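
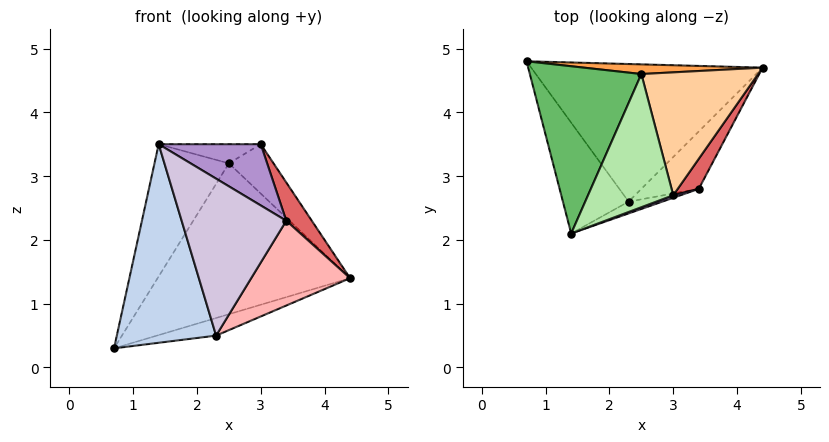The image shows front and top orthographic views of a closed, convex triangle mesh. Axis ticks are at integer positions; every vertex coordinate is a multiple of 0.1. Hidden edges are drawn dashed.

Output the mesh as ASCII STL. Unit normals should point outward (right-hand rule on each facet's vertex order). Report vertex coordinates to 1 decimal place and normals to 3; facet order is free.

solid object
 facet normal 0.286 0.121 -0.951
  outer loop
   vertex 2.3 2.6 0.5
   vertex 0.7 4.8 0.3
   vertex 4.4 4.7 1.4
  endloop
 endfacet
 facet normal -0.752 -0.576 -0.321
  outer loop
   vertex 2.3 2.6 0.5
   vertex 1.4 2.1 3.5
   vertex 0.7 4.8 0.3
  endloop
 endfacet
 facet normal 0.008 0.998 0.064
  outer loop
   vertex 2.5 4.6 3.2
   vertex 4.4 4.7 1.4
   vertex 0.7 4.8 0.3
  endloop
 endfacet
 facet normal 0.652 0.283 0.704
  outer loop
   vertex 2.5 4.6 3.2
   vertex 3.0 2.7 3.5
   vertex 4.4 4.7 1.4
  endloop
 endfacet
 facet normal -0.767 0.398 0.503
  outer loop
   vertex 2.5 4.6 3.2
   vertex 0.7 4.8 0.3
   vertex 1.4 2.1 3.5
  endloop
 endfacet
 facet normal -0.053 0.142 0.988
  outer loop
   vertex 2.5 4.6 3.2
   vertex 1.4 2.1 3.5
   vertex 3.0 2.7 3.5
  endloop
 endfacet
 facet normal 0.899 -0.345 0.271
  outer loop
   vertex 3.4 2.8 2.3
   vertex 4.4 4.7 1.4
   vertex 3.0 2.7 3.5
  endloop
 endfacet
 facet normal 0.730 -0.566 -0.383
  outer loop
   vertex 3.4 2.8 2.3
   vertex 2.3 2.6 0.5
   vertex 4.4 4.7 1.4
  endloop
 endfacet
 facet normal 0.351 -0.936 0.039
  outer loop
   vertex 3.4 2.8 2.3
   vertex 3.0 2.7 3.5
   vertex 1.4 2.1 3.5
  endloop
 endfacet
 facet normal 0.291 -0.954 -0.072
  outer loop
   vertex 3.4 2.8 2.3
   vertex 1.4 2.1 3.5
   vertex 2.3 2.6 0.5
  endloop
 endfacet
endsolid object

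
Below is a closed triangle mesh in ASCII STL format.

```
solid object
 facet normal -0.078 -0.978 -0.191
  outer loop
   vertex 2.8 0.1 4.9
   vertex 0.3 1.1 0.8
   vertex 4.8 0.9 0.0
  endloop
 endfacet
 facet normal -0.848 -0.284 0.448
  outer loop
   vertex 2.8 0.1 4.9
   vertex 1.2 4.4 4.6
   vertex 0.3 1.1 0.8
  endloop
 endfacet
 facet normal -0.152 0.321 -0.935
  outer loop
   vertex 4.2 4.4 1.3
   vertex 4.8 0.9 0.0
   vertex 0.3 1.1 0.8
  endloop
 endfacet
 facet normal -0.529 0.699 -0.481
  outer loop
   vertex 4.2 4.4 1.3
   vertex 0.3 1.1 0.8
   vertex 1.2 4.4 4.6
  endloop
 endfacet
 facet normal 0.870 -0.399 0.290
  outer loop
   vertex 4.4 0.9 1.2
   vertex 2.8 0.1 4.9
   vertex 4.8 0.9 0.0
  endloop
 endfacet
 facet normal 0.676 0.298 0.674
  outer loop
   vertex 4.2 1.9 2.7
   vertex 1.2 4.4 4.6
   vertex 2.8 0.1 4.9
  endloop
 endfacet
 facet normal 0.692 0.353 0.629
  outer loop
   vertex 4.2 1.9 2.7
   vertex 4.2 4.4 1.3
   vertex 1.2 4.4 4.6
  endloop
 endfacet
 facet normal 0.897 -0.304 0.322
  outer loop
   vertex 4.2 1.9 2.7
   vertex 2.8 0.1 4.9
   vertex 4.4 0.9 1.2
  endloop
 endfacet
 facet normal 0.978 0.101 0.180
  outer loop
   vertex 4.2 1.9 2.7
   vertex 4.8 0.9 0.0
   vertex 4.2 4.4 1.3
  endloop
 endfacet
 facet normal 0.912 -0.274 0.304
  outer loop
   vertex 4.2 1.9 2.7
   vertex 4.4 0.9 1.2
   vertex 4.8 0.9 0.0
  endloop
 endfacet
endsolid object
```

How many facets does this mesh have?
10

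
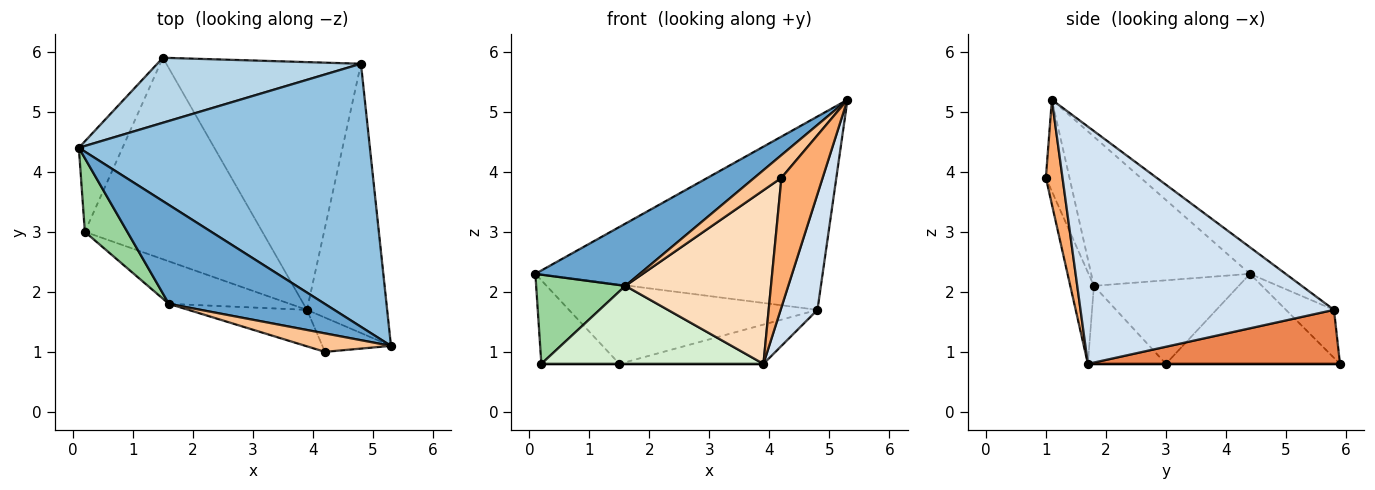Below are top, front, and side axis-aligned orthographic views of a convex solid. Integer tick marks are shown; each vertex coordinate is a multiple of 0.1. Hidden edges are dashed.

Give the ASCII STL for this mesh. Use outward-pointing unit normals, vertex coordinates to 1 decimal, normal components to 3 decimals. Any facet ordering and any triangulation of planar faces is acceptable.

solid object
 facet normal -0.629 -0.414 0.658
  outer loop
   vertex 1.6 1.8 2.1
   vertex 5.3 1.1 5.2
   vertex 0.1 4.4 2.3
  endloop
 endfacet
 facet normal -0.073 0.591 0.804
  outer loop
   vertex 4.8 5.8 1.7
   vertex 0.1 4.4 2.3
   vertex 5.3 1.1 5.2
  endloop
 endfacet
 facet normal -0.148 0.765 0.627
  outer loop
   vertex 4.8 5.8 1.7
   vertex 1.5 5.9 0.8
   vertex 0.1 4.4 2.3
  endloop
 endfacet
 facet normal 0.938 -0.136 -0.317
  outer loop
   vertex 4.8 5.8 1.7
   vertex 5.3 1.1 5.2
   vertex 3.9 1.7 0.8
  endloop
 endfacet
 facet normal 0.264 0.151 -0.953
  outer loop
   vertex 4.8 5.8 1.7
   vertex 3.9 1.7 0.8
   vertex 1.5 5.9 0.8
  endloop
 endfacet
 facet normal 0.364 -0.900 -0.239
  outer loop
   vertex 4.2 1.0 3.9
   vertex 3.9 1.7 0.8
   vertex 5.3 1.1 5.2
  endloop
 endfacet
 facet normal -0.560 -0.642 0.523
  outer loop
   vertex 4.2 1.0 3.9
   vertex 5.3 1.1 5.2
   vertex 1.6 1.8 2.1
  endloop
 endfacet
 facet normal -0.157 -0.967 -0.203
  outer loop
   vertex 4.2 1.0 3.9
   vertex 1.6 1.8 2.1
   vertex 3.9 1.7 0.8
  endloop
 endfacet
 facet normal -0.834 0.374 -0.405
  outer loop
   vertex 0.2 3.0 0.8
   vertex 0.1 4.4 2.3
   vertex 1.5 5.9 0.8
  endloop
 endfacet
 facet normal -0.781 -0.481 0.397
  outer loop
   vertex 0.2 3.0 0.8
   vertex 1.6 1.8 2.1
   vertex 0.1 4.4 2.3
  endloop
 endfacet
 facet normal 0.000 0.000 -1.000
  outer loop
   vertex 0.2 3.0 0.8
   vertex 1.5 5.9 0.8
   vertex 3.9 1.7 0.8
  endloop
 endfacet
 facet normal -0.295 -0.839 -0.457
  outer loop
   vertex 0.2 3.0 0.8
   vertex 3.9 1.7 0.8
   vertex 1.6 1.8 2.1
  endloop
 endfacet
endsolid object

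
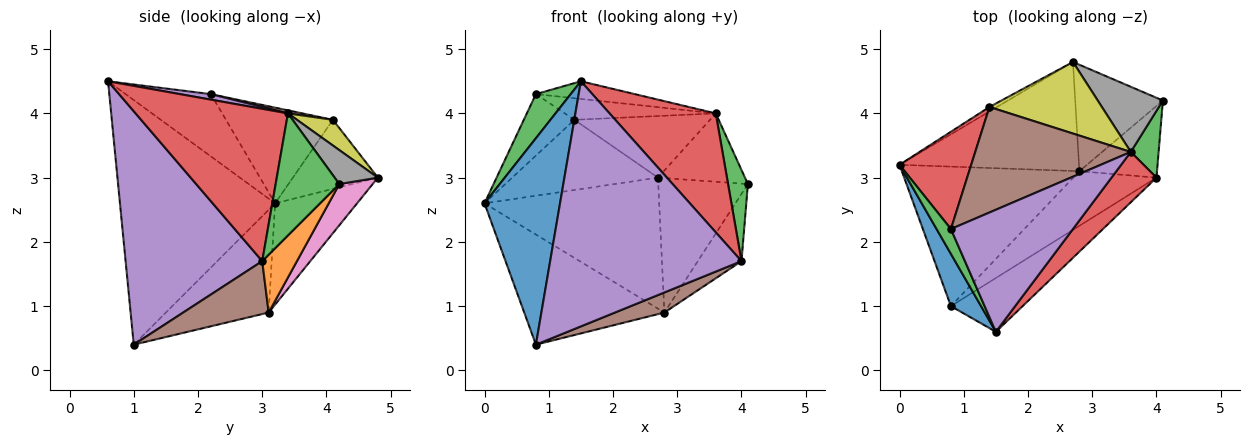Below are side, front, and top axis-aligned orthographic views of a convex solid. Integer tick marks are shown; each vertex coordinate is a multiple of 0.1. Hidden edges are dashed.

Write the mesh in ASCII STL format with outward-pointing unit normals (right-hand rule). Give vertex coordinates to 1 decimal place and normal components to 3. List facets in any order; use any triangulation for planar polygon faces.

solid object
 facet normal -0.894 -0.435 0.110
  outer loop
   vertex 0.8 1.0 0.4
   vertex 1.5 0.6 4.5
   vertex 0.0 3.2 2.6
  endloop
 endfacet
 facet normal -0.414 0.564 -0.715
  outer loop
   vertex 2.8 3.1 0.9
   vertex 0.8 1.0 0.4
   vertex 0.0 3.2 2.6
  endloop
 endfacet
 facet normal -0.905 -0.370 0.208
  outer loop
   vertex 0.8 2.2 4.3
   vertex 0.0 3.2 2.6
   vertex 1.5 0.6 4.5
  endloop
 endfacet
 facet normal -0.748 0.354 0.561
  outer loop
   vertex 0.8 2.2 4.3
   vertex 1.4 4.1 3.9
   vertex 0.0 3.2 2.6
  endloop
 endfacet
 facet normal 0.045 0.143 0.989
  outer loop
   vertex 3.6 3.4 4.0
   vertex 0.8 2.2 4.3
   vertex 1.5 0.6 4.5
  endloop
 endfacet
 facet normal 0.019 0.200 0.980
  outer loop
   vertex 3.6 3.4 4.0
   vertex 1.4 4.1 3.9
   vertex 0.8 2.2 4.3
  endloop
 endfacet
 facet normal 0.280 0.753 -0.596
  outer loop
   vertex 2.7 4.8 3.0
   vertex 4.1 4.2 2.9
   vertex 2.8 3.1 0.9
  endloop
 endfacet
 facet normal 0.338 0.681 0.649
  outer loop
   vertex 2.7 4.8 3.0
   vertex 3.6 3.4 4.0
   vertex 4.1 4.2 2.9
  endloop
 endfacet
 facet normal 0.171 0.643 0.747
  outer loop
   vertex 2.7 4.8 3.0
   vertex 1.4 4.1 3.9
   vertex 3.6 3.4 4.0
  endloop
 endfacet
 facet normal -0.503 0.863 -0.056
  outer loop
   vertex 2.7 4.8 3.0
   vertex 0.0 3.2 2.6
   vertex 1.4 4.1 3.9
  endloop
 endfacet
 facet normal -0.339 0.723 -0.602
  outer loop
   vertex 2.7 4.8 3.0
   vertex 2.8 3.1 0.9
   vertex 0.0 3.2 2.6
  endloop
 endfacet
 facet normal 0.477 0.601 -0.641
  outer loop
   vertex 4.0 3.0 1.7
   vertex 2.8 3.1 0.9
   vertex 4.1 4.2 2.9
  endloop
 endfacet
 facet normal 0.933 -0.291 0.213
  outer loop
   vertex 4.0 3.0 1.7
   vertex 4.1 4.2 2.9
   vertex 3.6 3.4 4.0
  endloop
 endfacet
 facet normal 0.797 -0.556 0.235
  outer loop
   vertex 4.0 3.0 1.7
   vertex 3.6 3.4 4.0
   vertex 1.5 0.6 4.5
  endloop
 endfacet
 facet normal 0.572 -0.801 -0.176
  outer loop
   vertex 4.0 3.0 1.7
   vertex 1.5 0.6 4.5
   vertex 0.8 1.0 0.4
  endloop
 endfacet
 facet normal 0.513 -0.296 -0.806
  outer loop
   vertex 4.0 3.0 1.7
   vertex 0.8 1.0 0.4
   vertex 2.8 3.1 0.9
  endloop
 endfacet
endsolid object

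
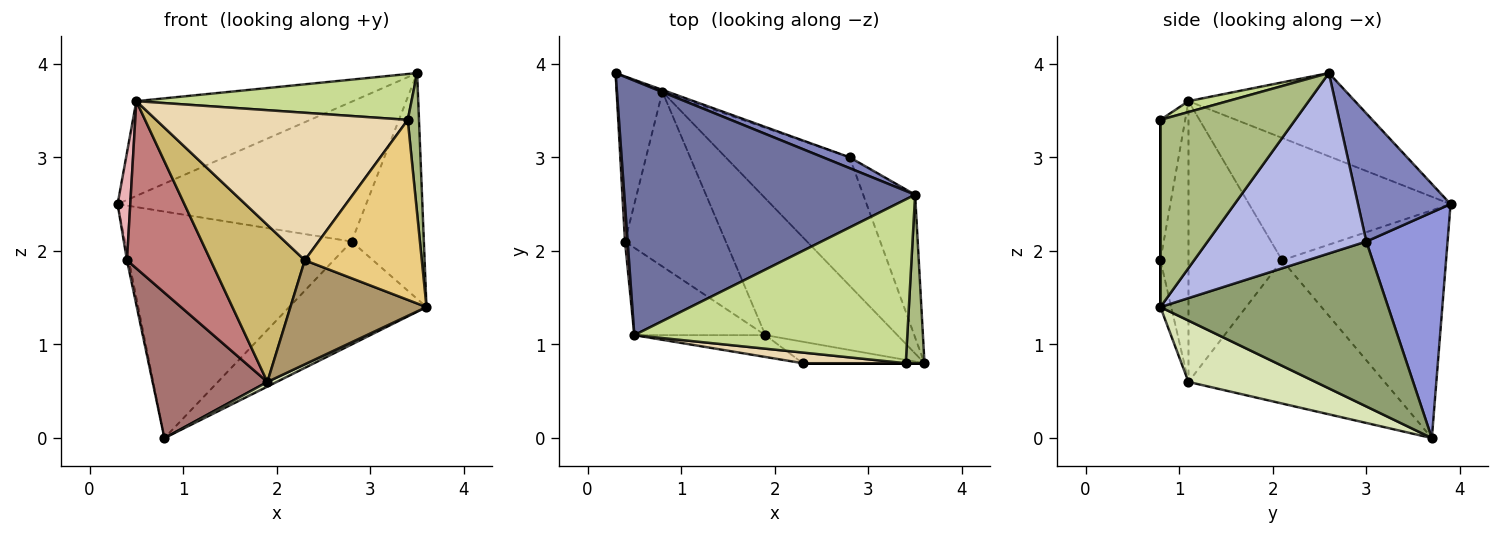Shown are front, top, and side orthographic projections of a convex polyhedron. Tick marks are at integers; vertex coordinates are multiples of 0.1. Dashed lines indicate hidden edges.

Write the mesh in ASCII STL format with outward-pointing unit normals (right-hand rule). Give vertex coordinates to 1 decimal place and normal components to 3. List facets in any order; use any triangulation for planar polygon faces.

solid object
 facet normal -0.259 0.337 0.905
  outer loop
   vertex 0.5 1.1 3.6
   vertex 3.5 2.6 3.9
   vertex 0.3 3.9 2.5
  endloop
 endfacet
 facet normal 0.348 0.935 0.072
  outer loop
   vertex 2.8 3.0 2.1
   vertex 0.3 3.9 2.5
   vertex 3.5 2.6 3.9
  endloop
 endfacet
 facet normal 0.338 0.941 -0.008
  outer loop
   vertex 2.8 3.0 2.1
   vertex 0.8 3.7 0.0
   vertex 0.3 3.9 2.5
  endloop
 endfacet
 facet normal 0.880 0.401 -0.253
  outer loop
   vertex 2.8 3.0 2.1
   vertex 3.5 2.6 3.9
   vertex 3.6 0.8 1.4
  endloop
 endfacet
 facet normal 0.720 0.434 -0.541
  outer loop
   vertex 2.8 3.0 2.1
   vertex 3.6 0.8 1.4
   vertex 0.8 3.7 0.0
  endloop
 endfacet
 facet normal 0.992 -0.083 0.099
  outer loop
   vertex 3.4 0.8 3.4
   vertex 3.6 0.8 1.4
   vertex 3.5 2.6 3.9
  endloop
 endfacet
 facet normal 0.038 -0.269 0.962
  outer loop
   vertex 3.4 0.8 3.4
   vertex 3.5 2.6 3.9
   vertex 0.5 1.1 3.6
  endloop
 endfacet
 facet normal 0.421 -0.031 -0.906
  outer loop
   vertex 1.9 1.1 0.6
   vertex 0.8 3.7 0.0
   vertex 3.6 0.8 1.4
  endloop
 endfacet
 facet normal -0.077 -0.976 -0.201
  outer loop
   vertex 2.3 0.8 1.9
   vertex 1.9 1.1 0.6
   vertex 3.6 0.8 1.4
  endloop
 endfacet
 facet normal -0.283 -0.950 -0.132
  outer loop
   vertex 2.3 0.8 1.9
   vertex 0.5 1.1 3.6
   vertex 1.9 1.1 0.6
  endloop
 endfacet
 facet normal 0.000 -1.000 0.000
  outer loop
   vertex 2.3 0.8 1.9
   vertex 3.6 0.8 1.4
   vertex 3.4 0.8 3.4
  endloop
 endfacet
 facet normal -0.098 -0.993 0.072
  outer loop
   vertex 2.3 0.8 1.9
   vertex 3.4 0.8 3.4
   vertex 0.5 1.1 3.6
  endloop
 endfacet
 facet normal -0.738 -0.432 -0.519
  outer loop
   vertex 0.4 2.1 1.9
   vertex 0.8 3.7 0.0
   vertex 1.9 1.1 0.6
  endloop
 endfacet
 facet normal -0.704 -0.629 -0.329
  outer loop
   vertex 0.4 2.1 1.9
   vertex 1.9 1.1 0.6
   vertex 0.5 1.1 3.6
  endloop
 endfacet
 facet normal -0.980 0.011 -0.197
  outer loop
   vertex 0.4 2.1 1.9
   vertex 0.3 3.9 2.5
   vertex 0.8 3.7 0.0
  endloop
 endfacet
 facet normal -0.998 -0.063 0.022
  outer loop
   vertex 0.4 2.1 1.9
   vertex 0.5 1.1 3.6
   vertex 0.3 3.9 2.5
  endloop
 endfacet
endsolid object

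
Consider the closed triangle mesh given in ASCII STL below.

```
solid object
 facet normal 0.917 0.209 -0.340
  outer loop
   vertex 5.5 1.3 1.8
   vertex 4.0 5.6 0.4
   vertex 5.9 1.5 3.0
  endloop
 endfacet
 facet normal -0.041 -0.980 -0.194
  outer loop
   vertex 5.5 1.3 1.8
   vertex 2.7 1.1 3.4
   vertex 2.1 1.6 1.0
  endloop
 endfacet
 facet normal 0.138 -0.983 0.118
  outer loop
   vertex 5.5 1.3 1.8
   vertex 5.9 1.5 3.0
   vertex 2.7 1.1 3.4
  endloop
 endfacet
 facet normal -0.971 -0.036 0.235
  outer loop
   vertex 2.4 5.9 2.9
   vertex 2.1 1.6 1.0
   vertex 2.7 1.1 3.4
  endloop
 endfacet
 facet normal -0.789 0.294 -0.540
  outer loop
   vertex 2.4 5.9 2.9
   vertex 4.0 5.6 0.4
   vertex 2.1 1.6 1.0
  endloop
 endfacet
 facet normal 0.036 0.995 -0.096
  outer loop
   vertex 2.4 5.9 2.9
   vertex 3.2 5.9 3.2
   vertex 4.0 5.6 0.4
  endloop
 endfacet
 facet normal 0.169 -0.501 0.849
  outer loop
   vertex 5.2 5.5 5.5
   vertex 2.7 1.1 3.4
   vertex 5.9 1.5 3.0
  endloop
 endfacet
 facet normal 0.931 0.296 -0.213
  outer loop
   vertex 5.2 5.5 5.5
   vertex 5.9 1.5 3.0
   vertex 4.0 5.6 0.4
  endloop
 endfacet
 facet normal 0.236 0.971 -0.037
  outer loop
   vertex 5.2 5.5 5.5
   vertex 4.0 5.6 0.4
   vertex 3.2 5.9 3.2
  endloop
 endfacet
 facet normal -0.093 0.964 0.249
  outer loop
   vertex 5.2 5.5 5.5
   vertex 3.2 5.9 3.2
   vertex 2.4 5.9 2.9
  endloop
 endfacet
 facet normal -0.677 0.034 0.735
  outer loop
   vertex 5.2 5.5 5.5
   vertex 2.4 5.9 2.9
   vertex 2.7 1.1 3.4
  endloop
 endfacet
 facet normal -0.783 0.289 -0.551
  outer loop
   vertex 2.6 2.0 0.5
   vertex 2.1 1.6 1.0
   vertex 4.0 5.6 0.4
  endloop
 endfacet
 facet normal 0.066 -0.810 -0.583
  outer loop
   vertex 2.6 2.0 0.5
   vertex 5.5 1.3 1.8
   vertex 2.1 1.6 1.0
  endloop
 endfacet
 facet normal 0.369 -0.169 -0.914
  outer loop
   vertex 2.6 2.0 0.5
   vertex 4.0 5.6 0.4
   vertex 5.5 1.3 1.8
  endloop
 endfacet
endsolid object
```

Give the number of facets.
14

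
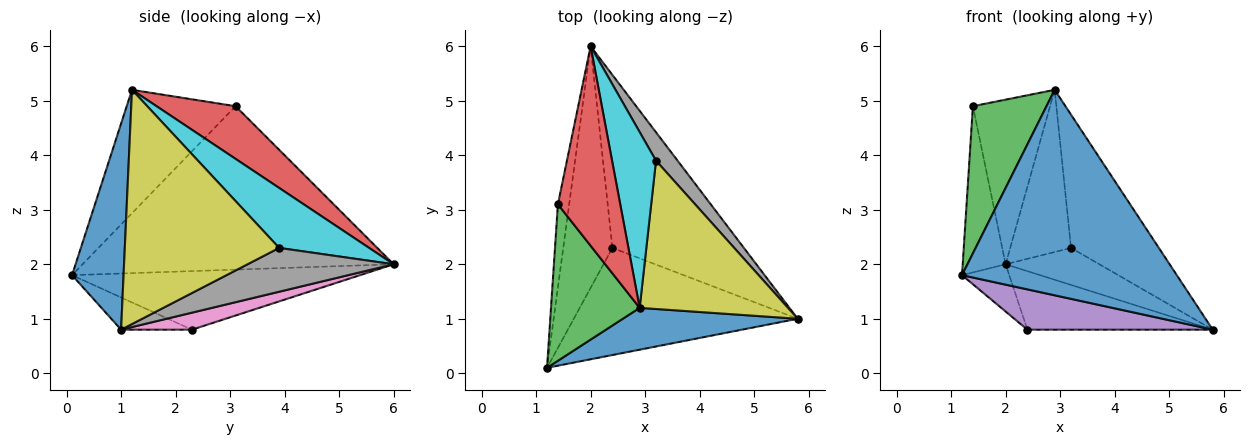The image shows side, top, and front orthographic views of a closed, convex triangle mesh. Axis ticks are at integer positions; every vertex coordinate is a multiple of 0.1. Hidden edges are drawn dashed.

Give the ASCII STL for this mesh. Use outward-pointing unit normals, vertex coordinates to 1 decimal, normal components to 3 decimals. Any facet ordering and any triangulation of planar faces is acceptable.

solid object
 facet normal 0.229 -0.954 0.194
  outer loop
   vertex 2.9 1.2 5.2
   vertex 1.2 0.1 1.8
   vertex 5.8 1.0 0.8
  endloop
 endfacet
 facet normal -0.988 0.136 -0.068
  outer loop
   vertex 1.4 3.1 4.9
   vertex 2.0 6.0 2.0
   vertex 1.2 0.1 1.8
  endloop
 endfacet
 facet normal -0.712 -0.481 0.512
  outer loop
   vertex 1.4 3.1 4.9
   vertex 1.2 0.1 1.8
   vertex 2.9 1.2 5.2
  endloop
 endfacet
 facet normal 0.546 0.533 0.646
  outer loop
   vertex 1.4 3.1 4.9
   vertex 2.9 1.2 5.2
   vertex 2.0 6.0 2.0
  endloop
 endfacet
 facet normal -0.133 -0.349 -0.928
  outer loop
   vertex 2.4 2.3 0.8
   vertex 5.8 1.0 0.8
   vertex 1.2 0.1 1.8
  endloop
 endfacet
 facet normal -0.760 0.125 -0.638
  outer loop
   vertex 2.4 2.3 0.8
   vertex 1.2 0.1 1.8
   vertex 2.0 6.0 2.0
  endloop
 endfacet
 facet normal 0.122 0.318 -0.940
  outer loop
   vertex 2.4 2.3 0.8
   vertex 2.0 6.0 2.0
   vertex 5.8 1.0 0.8
  endloop
 endfacet
 facet normal 0.777 0.499 0.383
  outer loop
   vertex 3.2 3.9 2.3
   vertex 5.8 1.0 0.8
   vertex 2.0 6.0 2.0
  endloop
 endfacet
 facet normal 0.761 0.433 0.482
  outer loop
   vertex 3.2 3.9 2.3
   vertex 2.9 1.2 5.2
   vertex 5.8 1.0 0.8
  endloop
 endfacet
 facet normal 0.708 0.479 0.519
  outer loop
   vertex 3.2 3.9 2.3
   vertex 2.0 6.0 2.0
   vertex 2.9 1.2 5.2
  endloop
 endfacet
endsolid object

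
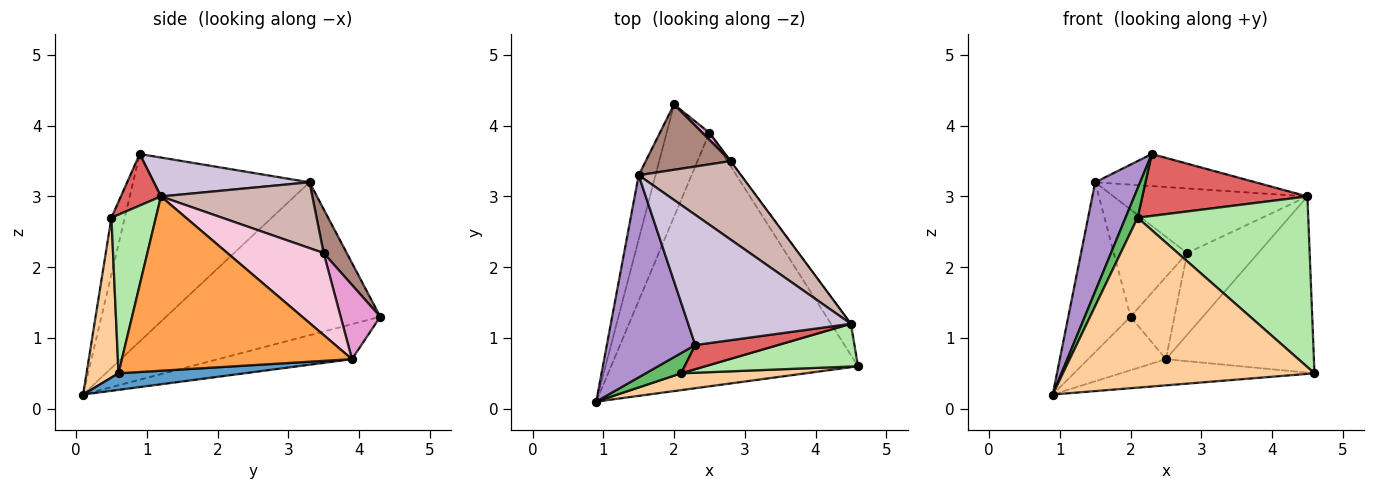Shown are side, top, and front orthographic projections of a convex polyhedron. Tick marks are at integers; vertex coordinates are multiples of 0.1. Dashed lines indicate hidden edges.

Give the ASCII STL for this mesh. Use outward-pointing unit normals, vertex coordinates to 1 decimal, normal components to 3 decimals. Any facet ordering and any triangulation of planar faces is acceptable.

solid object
 facet normal 0.067 0.103 -0.992
  outer loop
   vertex 2.5 3.9 0.7
   vertex 4.6 0.6 0.5
   vertex 0.9 0.1 0.2
  endloop
 endfacet
 facet normal -0.594 0.346 -0.726
  outer loop
   vertex 2.5 3.9 0.7
   vertex 0.9 0.1 0.2
   vertex 2.0 4.3 1.3
  endloop
 endfacet
 facet normal 0.837 0.539 -0.096
  outer loop
   vertex 2.5 3.9 0.7
   vertex 4.5 1.2 3.0
   vertex 4.6 0.6 0.5
  endloop
 endfacet
 facet normal 0.125 -0.987 0.098
  outer loop
   vertex 2.1 0.5 2.7
   vertex 0.9 0.1 0.2
   vertex 4.6 0.6 0.5
  endloop
 endfacet
 facet normal -0.672 -0.609 0.420
  outer loop
   vertex 2.1 0.5 2.7
   vertex 2.3 0.9 3.6
   vertex 0.9 0.1 0.2
  endloop
 endfacet
 facet normal 0.245 -0.941 0.236
  outer loop
   vertex 2.1 0.5 2.7
   vertex 4.6 0.6 0.5
   vertex 4.5 1.2 3.0
  endloop
 endfacet
 facet normal 0.221 -0.909 0.355
  outer loop
   vertex 2.1 0.5 2.7
   vertex 4.5 1.2 3.0
   vertex 2.3 0.9 3.6
  endloop
 endfacet
 facet normal -0.955 0.278 -0.105
  outer loop
   vertex 1.5 3.3 3.2
   vertex 2.0 4.3 1.3
   vertex 0.9 0.1 0.2
  endloop
 endfacet
 facet normal -0.881 -0.224 0.416
  outer loop
   vertex 1.5 3.3 3.2
   vertex 0.9 0.1 0.2
   vertex 2.3 0.9 3.6
  endloop
 endfacet
 facet normal 0.226 0.233 0.946
  outer loop
   vertex 1.5 3.3 3.2
   vertex 2.3 0.9 3.6
   vertex 4.5 1.2 3.0
  endloop
 endfacet
 facet normal 0.260 0.825 0.502
  outer loop
   vertex 2.8 3.5 2.2
   vertex 2.0 4.3 1.3
   vertex 1.5 3.3 3.2
  endloop
 endfacet
 facet normal 0.445 0.569 0.692
  outer loop
   vertex 2.8 3.5 2.2
   vertex 1.5 3.3 3.2
   vertex 4.5 1.2 3.0
  endloop
 endfacet
 facet normal 0.669 0.741 0.064
  outer loop
   vertex 2.8 3.5 2.2
   vertex 2.5 3.9 0.7
   vertex 2.0 4.3 1.3
  endloop
 endfacet
 facet normal 0.805 0.594 -0.003
  outer loop
   vertex 2.8 3.5 2.2
   vertex 4.5 1.2 3.0
   vertex 2.5 3.9 0.7
  endloop
 endfacet
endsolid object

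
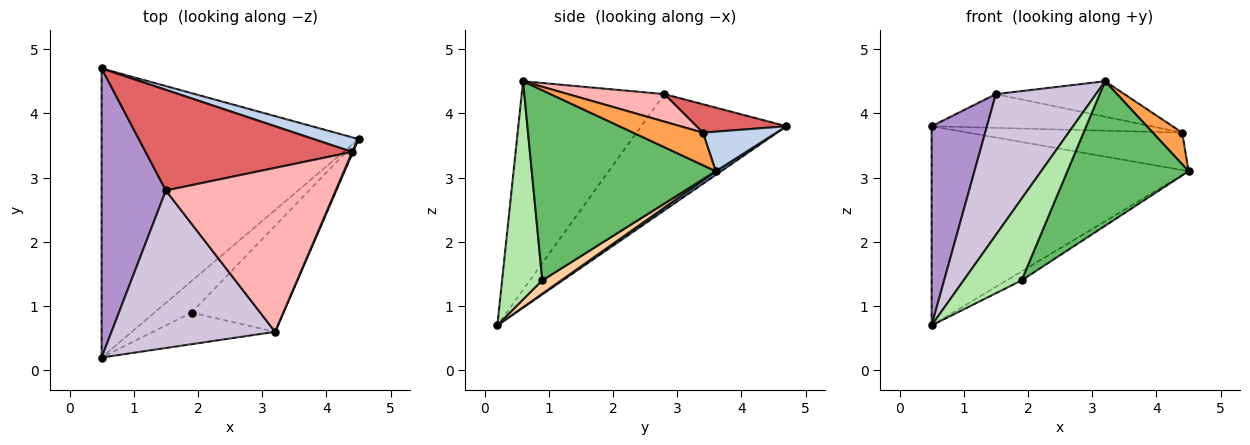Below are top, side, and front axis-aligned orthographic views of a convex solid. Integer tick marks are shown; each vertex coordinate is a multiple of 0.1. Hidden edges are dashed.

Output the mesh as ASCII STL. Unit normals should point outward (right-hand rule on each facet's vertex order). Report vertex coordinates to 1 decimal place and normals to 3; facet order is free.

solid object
 facet normal 0.012 0.567 -0.823
  outer loop
   vertex 0.5 0.2 0.7
   vertex 0.5 4.7 3.8
   vertex 4.5 3.6 3.1
  endloop
 endfacet
 facet normal 0.305 0.887 0.347
  outer loop
   vertex 4.4 3.4 3.7
   vertex 4.5 3.6 3.1
   vertex 0.5 4.7 3.8
  endloop
 endfacet
 facet normal 0.921 -0.388 0.024
  outer loop
   vertex 4.4 3.4 3.7
   vertex 3.2 0.6 4.5
   vertex 4.5 3.6 3.1
  endloop
 endfacet
 facet normal 0.325 0.260 -0.909
  outer loop
   vertex 1.9 0.9 1.4
   vertex 0.5 0.2 0.7
   vertex 4.5 3.6 3.1
  endloop
 endfacet
 facet normal 0.774 -0.510 -0.374
  outer loop
   vertex 1.9 0.9 1.4
   vertex 4.5 3.6 3.1
   vertex 3.2 0.6 4.5
  endloop
 endfacet
 facet normal 0.543 -0.783 -0.304
  outer loop
   vertex 1.9 0.9 1.4
   vertex 3.2 0.6 4.5
   vertex 0.5 0.2 0.7
  endloop
 endfacet
 facet normal 0.129 0.315 0.940
  outer loop
   vertex 1.5 2.8 4.3
   vertex 4.4 3.4 3.7
   vertex 0.5 4.7 3.8
  endloop
 endfacet
 facet normal 0.157 0.209 0.965
  outer loop
   vertex 1.5 2.8 4.3
   vertex 3.2 0.6 4.5
   vertex 4.4 3.4 3.7
  endloop
 endfacet
 facet normal -0.830 -0.316 0.459
  outer loop
   vertex 1.5 2.8 4.3
   vertex 0.5 4.7 3.8
   vertex 0.5 0.2 0.7
  endloop
 endfacet
 facet normal -0.689 -0.483 0.540
  outer loop
   vertex 1.5 2.8 4.3
   vertex 0.5 0.2 0.7
   vertex 3.2 0.6 4.5
  endloop
 endfacet
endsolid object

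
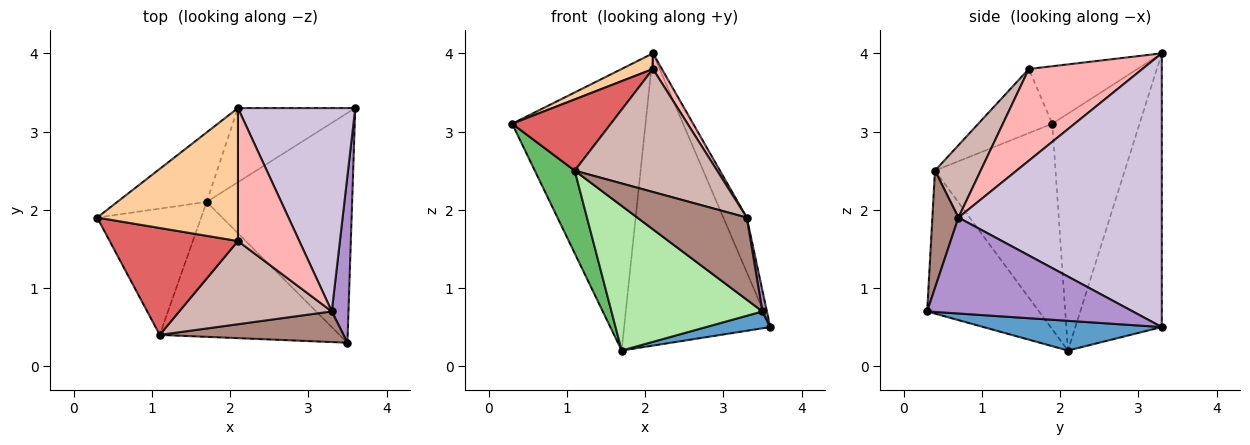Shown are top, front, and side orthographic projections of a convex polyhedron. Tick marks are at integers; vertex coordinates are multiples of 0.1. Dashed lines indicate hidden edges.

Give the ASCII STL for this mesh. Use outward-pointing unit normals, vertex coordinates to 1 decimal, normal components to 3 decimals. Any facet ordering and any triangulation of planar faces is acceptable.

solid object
 facet normal 0.200 -0.072 -0.977
  outer loop
   vertex 1.7 2.1 0.2
   vertex 3.6 3.3 0.5
   vertex 3.5 0.3 0.7
  endloop
 endfacet
 facet normal -0.536 0.819 -0.202
  outer loop
   vertex 1.7 2.1 0.2
   vertex 0.3 1.9 3.1
   vertex 2.1 3.3 4.0
  endloop
 endfacet
 facet normal -0.497 0.841 -0.213
  outer loop
   vertex 1.7 2.1 0.2
   vertex 2.1 3.3 4.0
   vertex 3.6 3.3 0.5
  endloop
 endfacet
 facet normal -0.376 -0.108 0.920
  outer loop
   vertex 2.1 1.6 3.8
   vertex 2.1 3.3 4.0
   vertex 0.3 1.9 3.1
  endloop
 endfacet
 facet normal -0.856 -0.283 -0.433
  outer loop
   vertex 1.1 0.4 2.5
   vertex 0.3 1.9 3.1
   vertex 1.7 2.1 0.2
  endloop
 endfacet
 facet normal -0.476 -0.643 -0.600
  outer loop
   vertex 1.1 0.4 2.5
   vertex 1.7 2.1 0.2
   vertex 3.5 0.3 0.7
  endloop
 endfacet
 facet normal -0.384 -0.512 0.768
  outer loop
   vertex 1.1 0.4 2.5
   vertex 2.1 1.6 3.8
   vertex 0.3 1.9 3.1
  endloop
 endfacet
 facet normal 0.829 -0.065 0.555
  outer loop
   vertex 3.3 0.7 1.9
   vertex 2.1 3.3 4.0
   vertex 2.1 1.6 3.8
  endloop
 endfacet
 facet normal 0.985 -0.021 0.171
  outer loop
   vertex 3.3 0.7 1.9
   vertex 3.5 0.3 0.7
   vertex 3.6 3.3 0.5
  endloop
 endfacet
 facet normal 0.914 0.105 0.392
  outer loop
   vertex 3.3 0.7 1.9
   vertex 3.6 3.3 0.5
   vertex 2.1 3.3 4.0
  endloop
 endfacet
 facet normal 0.218 -0.914 0.341
  outer loop
   vertex 3.3 0.7 1.9
   vertex 1.1 0.4 2.5
   vertex 3.5 0.3 0.7
  endloop
 endfacet
 facet normal 0.257 -0.801 0.541
  outer loop
   vertex 3.3 0.7 1.9
   vertex 2.1 1.6 3.8
   vertex 1.1 0.4 2.5
  endloop
 endfacet
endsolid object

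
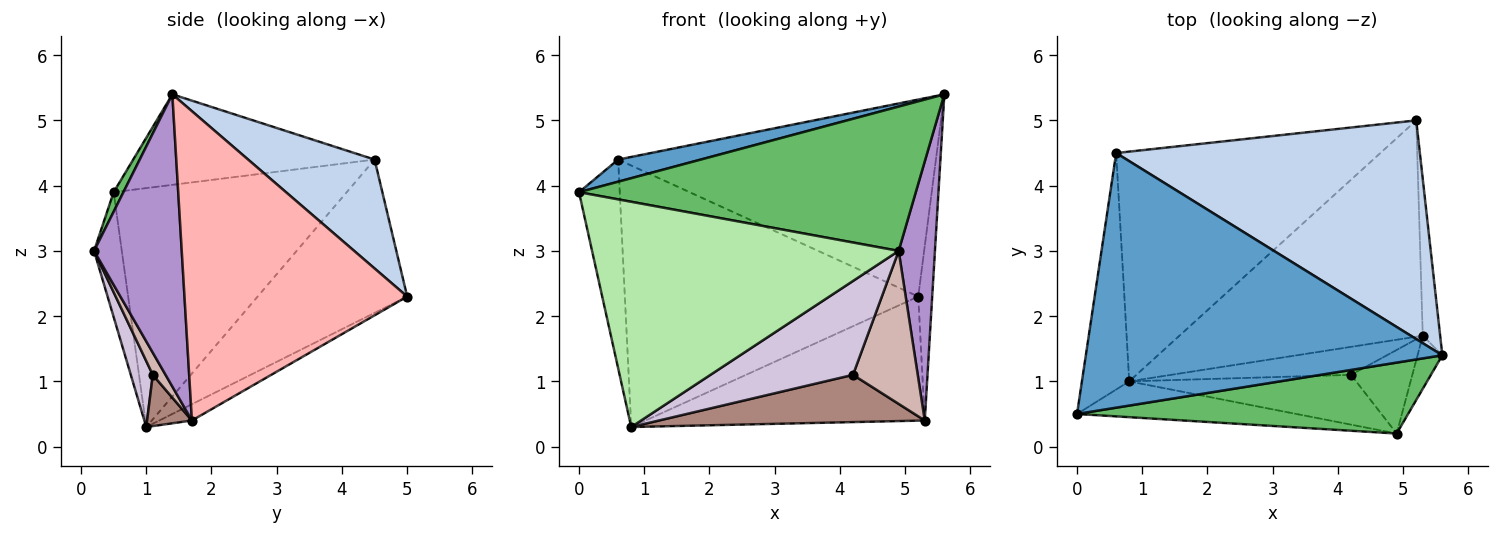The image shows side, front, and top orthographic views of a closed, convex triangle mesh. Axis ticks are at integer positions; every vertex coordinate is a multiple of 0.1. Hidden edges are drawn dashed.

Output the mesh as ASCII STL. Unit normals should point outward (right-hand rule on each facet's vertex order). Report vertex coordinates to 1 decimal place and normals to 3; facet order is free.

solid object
 facet normal -0.245 -0.084 0.966
  outer loop
   vertex 0.6 4.5 4.4
   vertex 0.0 0.5 3.9
   vertex 5.6 1.4 5.4
  endloop
 endfacet
 facet normal 0.257 0.647 0.718
  outer loop
   vertex 0.6 4.5 4.4
   vertex 5.6 1.4 5.4
   vertex 5.2 5.0 2.3
  endloop
 endfacet
 facet normal -0.967 0.169 -0.191
  outer loop
   vertex 0.6 4.5 4.4
   vertex 0.8 1.0 0.3
   vertex 0.0 0.5 3.9
  endloop
 endfacet
 facet normal -0.358 0.702 -0.616
  outer loop
   vertex 0.6 4.5 4.4
   vertex 5.2 5.0 2.3
   vertex 0.8 1.0 0.3
  endloop
 endfacet
 facet normal 0.026 -0.897 0.441
  outer loop
   vertex 4.9 0.2 3.0
   vertex 5.6 1.4 5.4
   vertex 0.0 0.5 3.9
  endloop
 endfacet
 facet normal -0.089 -0.984 -0.156
  outer loop
   vertex 4.9 0.2 3.0
   vertex 0.0 0.5 3.9
   vertex 0.8 1.0 0.3
  endloop
 endfacet
 facet normal -0.058 0.497 -0.866
  outer loop
   vertex 5.3 1.7 0.4
   vertex 0.8 1.0 0.3
   vertex 5.2 5.0 2.3
  endloop
 endfacet
 facet normal 0.996 0.062 -0.056
  outer loop
   vertex 5.3 1.7 0.4
   vertex 5.2 5.0 2.3
   vertex 5.6 1.4 5.4
  endloop
 endfacet
 facet normal 0.921 -0.381 -0.078
  outer loop
   vertex 5.3 1.7 0.4
   vertex 5.6 1.4 5.4
   vertex 4.9 0.2 3.0
  endloop
 endfacet
 facet normal 0.135 -0.875 -0.464
  outer loop
   vertex 4.2 1.1 1.1
   vertex 4.9 0.2 3.0
   vertex 0.8 1.0 0.3
  endloop
 endfacet
 facet normal 0.144 -0.852 -0.504
  outer loop
   vertex 4.2 1.1 1.1
   vertex 0.8 1.0 0.3
   vertex 5.3 1.7 0.4
  endloop
 endfacet
 facet normal 0.171 -0.865 -0.473
  outer loop
   vertex 4.2 1.1 1.1
   vertex 5.3 1.7 0.4
   vertex 4.9 0.2 3.0
  endloop
 endfacet
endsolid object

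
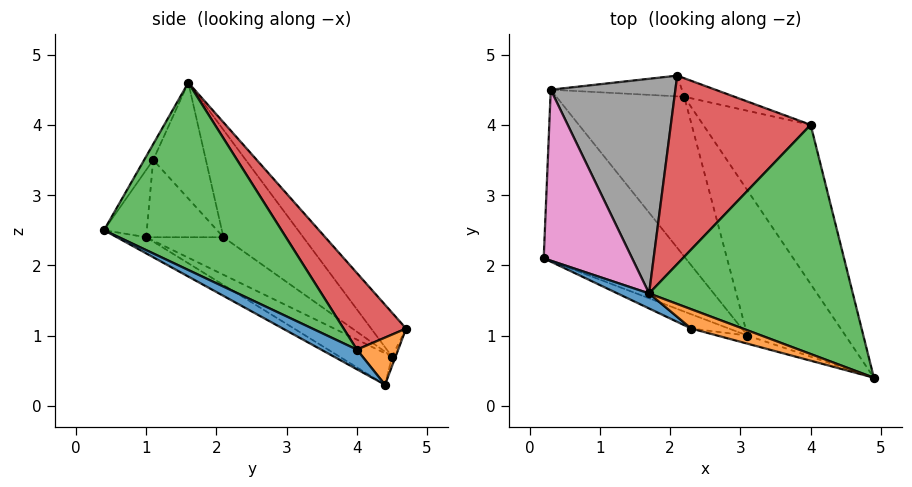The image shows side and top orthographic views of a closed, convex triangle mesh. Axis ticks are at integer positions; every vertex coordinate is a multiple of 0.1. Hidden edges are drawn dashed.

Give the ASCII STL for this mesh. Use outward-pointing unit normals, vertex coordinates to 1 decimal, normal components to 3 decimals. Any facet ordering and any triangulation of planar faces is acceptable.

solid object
 facet normal -0.481 -0.867 0.131
  outer loop
   vertex 2.3 1.1 3.5
   vertex 1.7 1.6 4.6
   vertex 0.2 2.1 2.4
  endloop
 endfacet
 facet normal -0.111 -0.926 0.361
  outer loop
   vertex 2.3 1.1 3.5
   vertex 4.9 0.4 2.5
   vertex 1.7 1.6 4.6
  endloop
 endfacet
 facet normal -0.136 -0.546 -0.826
  outer loop
   vertex 3.1 1.0 2.4
   vertex 2.2 4.4 0.3
   vertex 4.9 0.4 2.5
  endloop
 endfacet
 facet normal -0.349 -0.921 -0.170
  outer loop
   vertex 3.1 1.0 2.4
   vertex 2.3 1.1 3.5
   vertex 0.2 2.1 2.4
  endloop
 endfacet
 facet normal -0.306 -0.942 -0.137
  outer loop
   vertex 3.1 1.0 2.4
   vertex 4.9 0.4 2.5
   vertex 2.3 1.1 3.5
  endloop
 endfacet
 facet normal -0.025 0.935 -0.354
  outer loop
   vertex 0.3 4.5 0.7
   vertex 2.1 4.7 1.1
   vertex 2.2 4.4 0.3
  endloop
 endfacet
 facet normal -0.695 0.435 0.573
  outer loop
   vertex 0.3 4.5 0.7
   vertex 0.2 2.1 2.4
   vertex 1.7 1.6 4.6
  endloop
 endfacet
 facet normal -0.223 0.742 0.632
  outer loop
   vertex 0.3 4.5 0.7
   vertex 1.7 1.6 4.6
   vertex 2.1 4.7 1.1
  endloop
 endfacet
 facet normal -0.212 -0.559 -0.802
  outer loop
   vertex 0.3 4.5 0.7
   vertex 3.1 1.0 2.4
   vertex 0.2 2.1 2.4
  endloop
 endfacet
 facet normal -0.199 -0.553 -0.809
  outer loop
   vertex 0.3 4.5 0.7
   vertex 2.2 4.4 0.3
   vertex 3.1 1.0 2.4
  endloop
 endfacet
 facet normal 0.166 -0.387 -0.907
  outer loop
   vertex 4.0 4.0 0.8
   vertex 4.9 0.4 2.5
   vertex 2.2 4.4 0.3
  endloop
 endfacet
 facet normal 0.287 0.908 -0.305
  outer loop
   vertex 4.0 4.0 0.8
   vertex 2.2 4.4 0.3
   vertex 2.1 4.7 1.1
  endloop
 endfacet
 facet normal 0.601 0.459 0.654
  outer loop
   vertex 4.0 4.0 0.8
   vertex 1.7 1.6 4.6
   vertex 4.9 0.4 2.5
  endloop
 endfacet
 facet normal 0.352 0.680 0.643
  outer loop
   vertex 4.0 4.0 0.8
   vertex 2.1 4.7 1.1
   vertex 1.7 1.6 4.6
  endloop
 endfacet
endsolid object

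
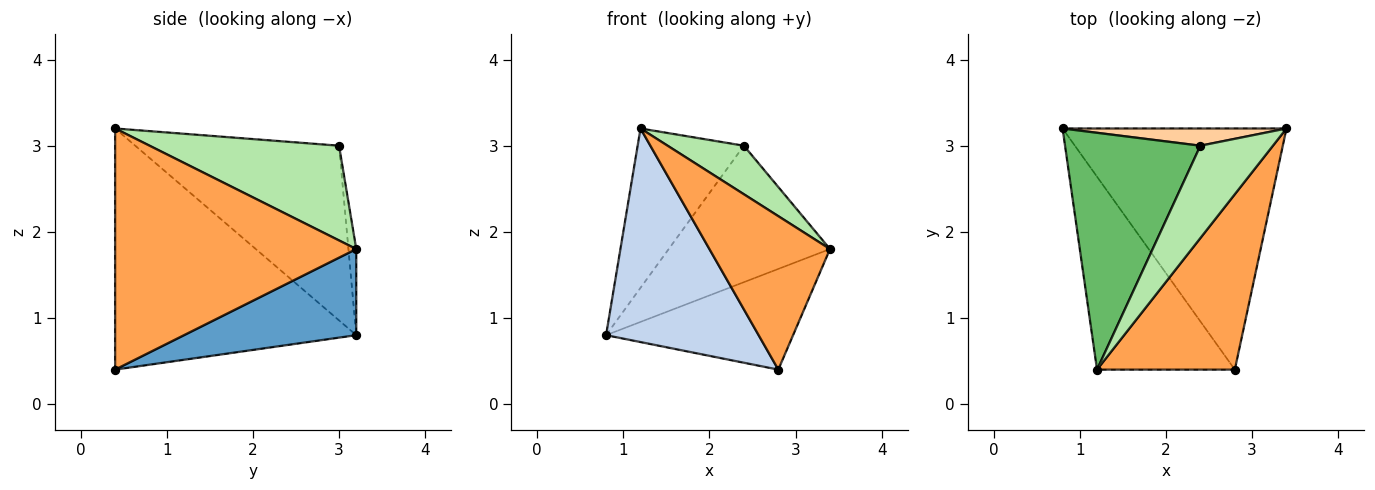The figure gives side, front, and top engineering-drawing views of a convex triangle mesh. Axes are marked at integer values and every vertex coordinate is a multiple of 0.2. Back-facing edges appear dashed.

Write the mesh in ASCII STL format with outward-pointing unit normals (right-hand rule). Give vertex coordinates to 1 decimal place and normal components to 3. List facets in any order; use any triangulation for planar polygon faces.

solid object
 facet normal 0.334 0.363 -0.870
  outer loop
   vertex 2.8 0.4 0.4
   vertex 0.8 3.2 0.8
   vertex 3.4 3.2 1.8
  endloop
 endfacet
 facet normal -0.761 -0.481 -0.435
  outer loop
   vertex 2.8 0.4 0.4
   vertex 1.2 0.4 3.2
   vertex 0.8 3.2 0.8
  endloop
 endfacet
 facet normal 0.796 -0.398 0.455
  outer loop
   vertex 2.8 0.4 0.4
   vertex 3.4 3.2 1.8
   vertex 1.2 0.4 3.2
  endloop
 endfacet
 facet normal -0.048 0.991 0.125
  outer loop
   vertex 2.4 3.0 3.0
   vertex 3.4 3.2 1.8
   vertex 0.8 3.2 0.8
  endloop
 endfacet
 facet normal -0.731 0.381 0.566
  outer loop
   vertex 2.4 3.0 3.0
   vertex 0.8 3.2 0.8
   vertex 1.2 0.4 3.2
  endloop
 endfacet
 facet normal 0.756 -0.304 0.579
  outer loop
   vertex 2.4 3.0 3.0
   vertex 1.2 0.4 3.2
   vertex 3.4 3.2 1.8
  endloop
 endfacet
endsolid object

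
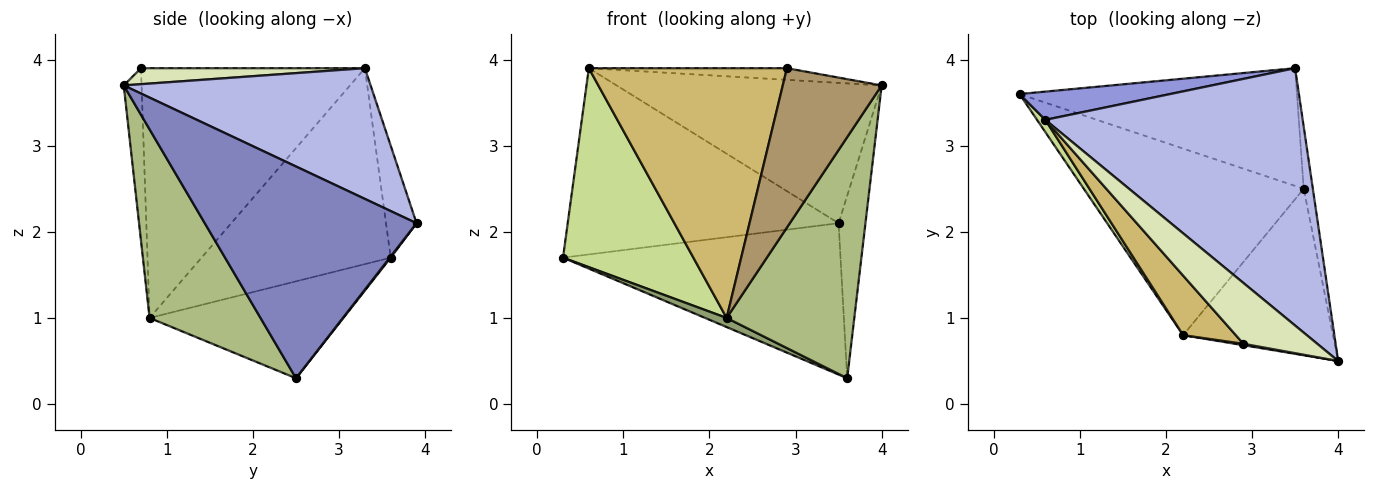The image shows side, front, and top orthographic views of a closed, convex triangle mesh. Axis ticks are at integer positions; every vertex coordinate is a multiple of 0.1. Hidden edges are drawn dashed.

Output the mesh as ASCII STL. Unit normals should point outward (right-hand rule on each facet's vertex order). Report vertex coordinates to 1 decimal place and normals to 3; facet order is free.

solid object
 facet normal 0.003 0.789 -0.614
  outer loop
   vertex 3.6 2.5 0.3
   vertex 0.3 3.6 1.7
   vertex 3.5 3.9 2.1
  endloop
 endfacet
 facet normal 0.991 0.126 -0.043
  outer loop
   vertex 3.6 2.5 0.3
   vertex 3.5 3.9 2.1
   vertex 4.0 0.5 3.7
  endloop
 endfacet
 facet normal -0.111 0.983 0.149
  outer loop
   vertex 0.6 3.3 3.9
   vertex 3.5 3.9 2.1
   vertex 0.3 3.6 1.7
  endloop
 endfacet
 facet normal 0.407 0.437 0.802
  outer loop
   vertex 0.6 3.3 3.9
   vertex 4.0 0.5 3.7
   vertex 3.5 3.9 2.1
  endloop
 endfacet
 facet normal -0.403 -0.045 -0.914
  outer loop
   vertex 2.2 0.8 1.0
   vertex 0.3 3.6 1.7
   vertex 3.6 2.5 0.3
  endloop
 endfacet
 facet normal 0.582 -0.669 -0.462
  outer loop
   vertex 2.2 0.8 1.0
   vertex 3.6 2.5 0.3
   vertex 4.0 0.5 3.7
  endloop
 endfacet
 facet normal -0.823 -0.567 0.035
  outer loop
   vertex 2.2 0.8 1.0
   vertex 0.6 3.3 3.9
   vertex 0.3 3.6 1.7
  endloop
 endfacet
 facet normal 0.208 0.184 0.961
  outer loop
   vertex 2.9 0.7 3.9
   vertex 4.0 0.5 3.7
   vertex 0.6 3.3 3.9
  endloop
 endfacet
 facet normal -0.177 -0.984 0.009
  outer loop
   vertex 2.9 0.7 3.9
   vertex 2.2 0.8 1.0
   vertex 4.0 0.5 3.7
  endloop
 endfacet
 facet normal -0.740 -0.654 0.156
  outer loop
   vertex 2.9 0.7 3.9
   vertex 0.6 3.3 3.9
   vertex 2.2 0.8 1.0
  endloop
 endfacet
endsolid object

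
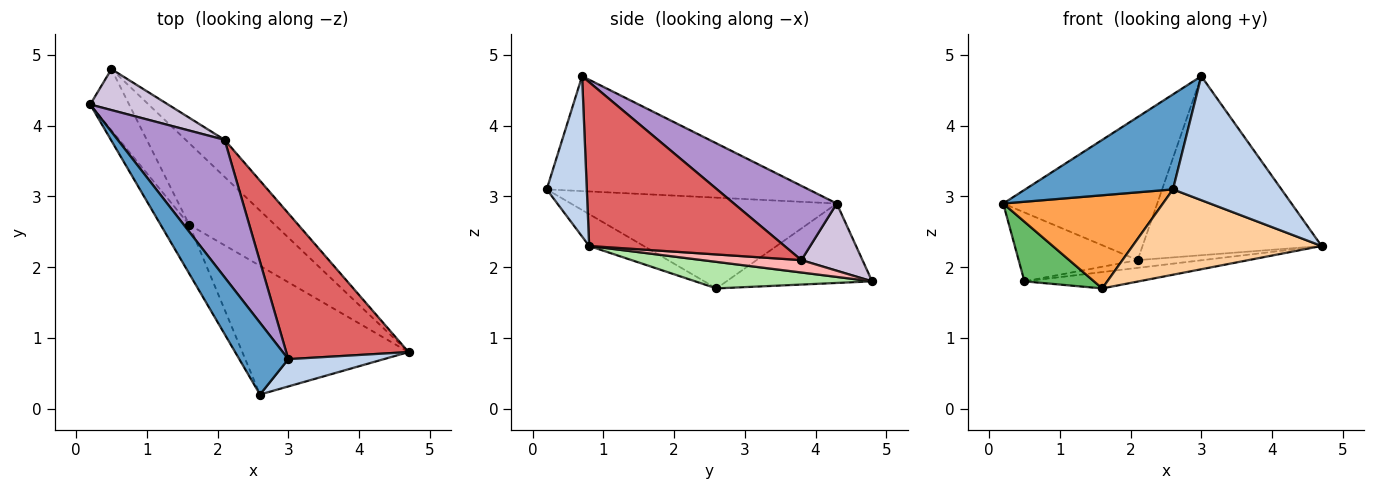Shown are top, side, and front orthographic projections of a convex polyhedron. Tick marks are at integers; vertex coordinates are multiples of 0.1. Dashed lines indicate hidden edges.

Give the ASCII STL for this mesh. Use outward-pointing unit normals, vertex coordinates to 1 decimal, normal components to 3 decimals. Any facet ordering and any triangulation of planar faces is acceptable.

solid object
 facet normal -0.816 -0.461 0.348
  outer loop
   vertex 3.0 0.7 4.7
   vertex 0.2 4.3 2.9
   vertex 2.6 0.2 3.1
  endloop
 endfacet
 facet normal 0.339 -0.919 0.202
  outer loop
   vertex 3.0 0.7 4.7
   vertex 2.6 0.2 3.1
   vertex 4.7 0.8 2.3
  endloop
 endfacet
 facet normal -0.827 -0.497 -0.261
  outer loop
   vertex 1.6 2.6 1.7
   vertex 2.6 0.2 3.1
   vertex 0.2 4.3 2.9
  endloop
 endfacet
 facet normal -0.158 -0.546 -0.823
  outer loop
   vertex 1.6 2.6 1.7
   vertex 4.7 0.8 2.3
   vertex 2.6 0.2 3.1
  endloop
 endfacet
 facet normal -0.825 -0.394 -0.404
  outer loop
   vertex 0.5 4.8 1.8
   vertex 1.6 2.6 1.7
   vertex 0.2 4.3 2.9
  endloop
 endfacet
 facet normal 0.291 0.188 -0.938
  outer loop
   vertex 0.5 4.8 1.8
   vertex 4.7 0.8 2.3
   vertex 1.6 2.6 1.7
  endloop
 endfacet
 facet normal 0.646 0.592 0.482
  outer loop
   vertex 2.1 3.8 2.1
   vertex 3.0 0.7 4.7
   vertex 4.7 0.8 2.3
  endloop
 endfacet
 facet normal 0.297 0.195 -0.935
  outer loop
   vertex 2.1 3.8 2.1
   vertex 4.7 0.8 2.3
   vertex 0.5 4.8 1.8
  endloop
 endfacet
 facet normal 0.434 0.650 0.624
  outer loop
   vertex 2.1 3.8 2.1
   vertex 0.2 4.3 2.9
   vertex 3.0 0.7 4.7
  endloop
 endfacet
 facet normal 0.404 0.786 0.468
  outer loop
   vertex 2.1 3.8 2.1
   vertex 0.5 4.8 1.8
   vertex 0.2 4.3 2.9
  endloop
 endfacet
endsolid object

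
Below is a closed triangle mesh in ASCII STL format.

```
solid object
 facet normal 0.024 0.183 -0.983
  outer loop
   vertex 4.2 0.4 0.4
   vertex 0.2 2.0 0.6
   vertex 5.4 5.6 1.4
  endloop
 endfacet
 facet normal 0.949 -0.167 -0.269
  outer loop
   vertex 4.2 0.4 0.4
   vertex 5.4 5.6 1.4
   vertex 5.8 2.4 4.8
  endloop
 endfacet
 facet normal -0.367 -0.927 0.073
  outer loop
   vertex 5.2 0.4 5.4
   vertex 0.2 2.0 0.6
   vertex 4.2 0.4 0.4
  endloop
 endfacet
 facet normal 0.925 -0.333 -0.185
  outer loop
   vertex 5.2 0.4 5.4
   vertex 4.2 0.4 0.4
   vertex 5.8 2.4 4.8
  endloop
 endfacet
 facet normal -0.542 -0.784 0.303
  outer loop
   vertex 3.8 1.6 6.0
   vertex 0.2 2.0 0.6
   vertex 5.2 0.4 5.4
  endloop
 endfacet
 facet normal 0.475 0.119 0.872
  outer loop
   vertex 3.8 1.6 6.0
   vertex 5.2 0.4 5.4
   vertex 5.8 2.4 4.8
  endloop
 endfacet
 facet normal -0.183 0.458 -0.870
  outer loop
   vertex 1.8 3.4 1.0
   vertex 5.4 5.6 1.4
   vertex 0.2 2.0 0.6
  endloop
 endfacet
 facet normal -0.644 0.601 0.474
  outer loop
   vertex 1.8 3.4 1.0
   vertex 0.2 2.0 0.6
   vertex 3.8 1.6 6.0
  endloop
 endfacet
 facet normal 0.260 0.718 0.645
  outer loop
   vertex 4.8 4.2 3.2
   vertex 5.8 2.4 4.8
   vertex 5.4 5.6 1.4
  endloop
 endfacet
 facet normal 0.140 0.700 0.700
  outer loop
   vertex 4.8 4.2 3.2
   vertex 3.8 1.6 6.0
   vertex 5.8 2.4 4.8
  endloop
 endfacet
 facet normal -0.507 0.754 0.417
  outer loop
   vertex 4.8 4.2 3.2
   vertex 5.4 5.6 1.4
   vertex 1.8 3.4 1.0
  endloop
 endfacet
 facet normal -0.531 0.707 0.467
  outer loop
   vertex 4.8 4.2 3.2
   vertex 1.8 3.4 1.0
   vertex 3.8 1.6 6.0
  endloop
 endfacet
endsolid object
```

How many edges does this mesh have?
18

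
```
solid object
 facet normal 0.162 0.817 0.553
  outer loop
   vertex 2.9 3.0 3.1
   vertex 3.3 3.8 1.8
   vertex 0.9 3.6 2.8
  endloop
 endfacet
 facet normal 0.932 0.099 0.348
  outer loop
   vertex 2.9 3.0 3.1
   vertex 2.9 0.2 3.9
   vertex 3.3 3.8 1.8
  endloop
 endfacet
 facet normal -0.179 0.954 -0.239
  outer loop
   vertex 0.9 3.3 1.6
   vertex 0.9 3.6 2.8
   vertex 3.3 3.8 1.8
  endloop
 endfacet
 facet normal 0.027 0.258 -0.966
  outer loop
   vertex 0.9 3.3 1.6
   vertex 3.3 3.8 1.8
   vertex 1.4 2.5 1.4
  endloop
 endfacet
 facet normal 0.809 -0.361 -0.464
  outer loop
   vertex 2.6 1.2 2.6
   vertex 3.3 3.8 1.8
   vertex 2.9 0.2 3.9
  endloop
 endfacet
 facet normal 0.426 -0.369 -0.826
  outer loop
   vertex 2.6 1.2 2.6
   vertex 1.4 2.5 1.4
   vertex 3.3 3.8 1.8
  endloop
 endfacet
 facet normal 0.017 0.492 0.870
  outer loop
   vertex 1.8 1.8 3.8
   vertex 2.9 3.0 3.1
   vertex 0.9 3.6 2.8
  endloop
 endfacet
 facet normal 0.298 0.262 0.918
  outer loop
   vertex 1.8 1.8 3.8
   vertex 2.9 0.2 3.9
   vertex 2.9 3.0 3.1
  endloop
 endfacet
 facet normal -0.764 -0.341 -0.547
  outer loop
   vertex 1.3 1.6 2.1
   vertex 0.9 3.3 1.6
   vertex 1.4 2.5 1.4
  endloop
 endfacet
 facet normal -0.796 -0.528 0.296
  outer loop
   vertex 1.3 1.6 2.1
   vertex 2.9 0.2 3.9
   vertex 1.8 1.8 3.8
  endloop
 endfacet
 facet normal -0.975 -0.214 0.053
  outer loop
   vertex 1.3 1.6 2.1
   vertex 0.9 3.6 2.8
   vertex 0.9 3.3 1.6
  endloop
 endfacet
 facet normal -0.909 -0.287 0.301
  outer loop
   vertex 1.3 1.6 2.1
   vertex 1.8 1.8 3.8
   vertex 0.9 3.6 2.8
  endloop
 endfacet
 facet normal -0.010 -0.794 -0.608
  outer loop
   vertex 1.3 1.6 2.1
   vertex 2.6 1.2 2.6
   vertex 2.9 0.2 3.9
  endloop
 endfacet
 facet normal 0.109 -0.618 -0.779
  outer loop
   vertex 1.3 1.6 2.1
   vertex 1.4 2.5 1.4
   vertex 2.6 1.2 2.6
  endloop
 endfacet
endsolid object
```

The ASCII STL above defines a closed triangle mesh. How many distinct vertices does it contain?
9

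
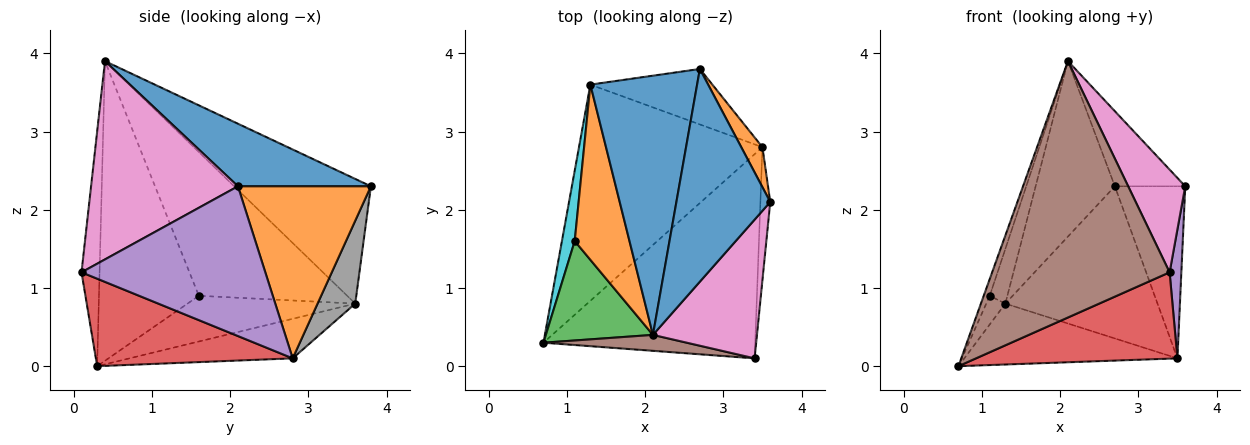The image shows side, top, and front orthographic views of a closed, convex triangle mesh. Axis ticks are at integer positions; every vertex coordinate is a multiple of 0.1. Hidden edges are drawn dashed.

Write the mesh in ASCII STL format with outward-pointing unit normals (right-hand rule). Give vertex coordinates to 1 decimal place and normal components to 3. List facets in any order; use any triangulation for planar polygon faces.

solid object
 facet normal 0.532 0.282 0.798
  outer loop
   vertex 2.1 0.4 3.9
   vertex 3.6 2.1 2.3
   vertex 2.7 3.8 2.3
  endloop
 endfacet
 facet normal 0.879 0.465 0.108
  outer loop
   vertex 3.5 2.8 0.1
   vertex 2.7 3.8 2.3
   vertex 3.6 2.1 2.3
  endloop
 endfacet
 facet normal -0.940 0.057 0.336
  outer loop
   vertex 1.1 1.6 0.9
   vertex 0.7 0.3 0.0
   vertex 2.1 0.4 3.9
  endloop
 endfacet
 facet normal 0.356 -0.364 -0.861
  outer loop
   vertex 3.4 0.1 1.2
   vertex 0.7 0.3 0.0
   vertex 3.5 2.8 0.1
  endloop
 endfacet
 facet normal 0.996 -0.064 -0.065
  outer loop
   vertex 3.4 0.1 1.2
   vertex 3.5 2.8 0.1
   vertex 3.6 2.1 2.3
  endloop
 endfacet
 facet normal -0.101 -0.993 0.062
  outer loop
   vertex 3.4 0.1 1.2
   vertex 2.1 0.4 3.9
   vertex 0.7 0.3 0.0
  endloop
 endfacet
 facet normal 0.837 -0.325 0.439
  outer loop
   vertex 3.4 0.1 1.2
   vertex 3.6 2.1 2.3
   vertex 2.1 0.4 3.9
  endloop
 endfacet
 facet normal 0.227 0.915 -0.334
  outer loop
   vertex 1.3 3.6 0.8
   vertex 2.7 3.8 2.3
   vertex 3.5 2.8 0.1
  endloop
 endfacet
 facet normal -0.203 0.265 -0.942
  outer loop
   vertex 1.3 3.6 0.8
   vertex 3.5 2.8 0.1
   vertex 0.7 0.3 0.0
  endloop
 endfacet
 facet normal -0.957 0.109 0.268
  outer loop
   vertex 1.3 3.6 0.8
   vertex 0.7 0.3 0.0
   vertex 1.1 1.6 0.9
  endloop
 endfacet
 facet normal -0.695 0.403 0.595
  outer loop
   vertex 1.3 3.6 0.8
   vertex 2.1 0.4 3.9
   vertex 2.7 3.8 2.3
  endloop
 endfacet
 facet normal -0.929 0.111 0.354
  outer loop
   vertex 1.3 3.6 0.8
   vertex 1.1 1.6 0.9
   vertex 2.1 0.4 3.9
  endloop
 endfacet
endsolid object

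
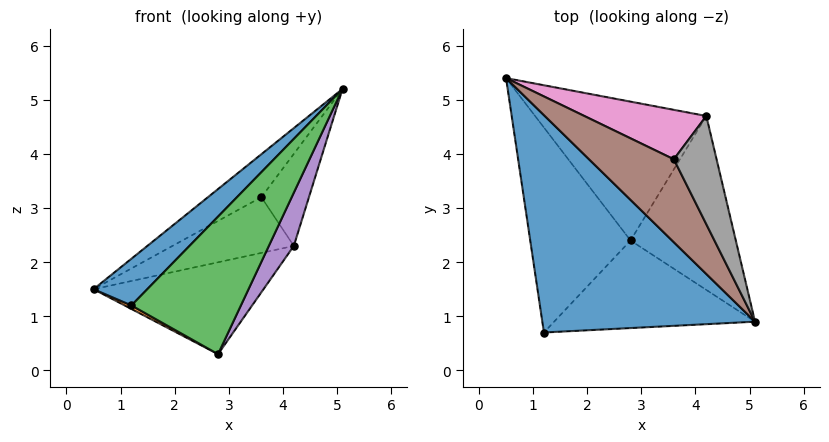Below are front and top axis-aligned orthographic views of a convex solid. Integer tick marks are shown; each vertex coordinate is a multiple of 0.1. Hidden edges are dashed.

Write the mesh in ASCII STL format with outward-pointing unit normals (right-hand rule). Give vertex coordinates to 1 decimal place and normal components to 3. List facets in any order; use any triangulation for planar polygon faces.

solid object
 facet normal -0.704 -0.149 0.694
  outer loop
   vertex 1.2 0.7 1.2
   vertex 5.1 0.9 5.2
   vertex 0.5 5.4 1.5
  endloop
 endfacet
 facet normal -0.478 -0.015 -0.878
  outer loop
   vertex 2.8 2.4 0.3
   vertex 1.2 0.7 1.2
   vertex 0.5 5.4 1.5
  endloop
 endfacet
 facet normal 0.511 -0.725 -0.462
  outer loop
   vertex 2.8 2.4 0.3
   vertex 5.1 0.9 5.2
   vertex 1.2 0.7 1.2
  endloop
 endfacet
 facet normal 0.274 0.531 -0.802
  outer loop
   vertex 4.2 4.7 2.3
   vertex 2.8 2.4 0.3
   vertex 0.5 5.4 1.5
  endloop
 endfacet
 facet normal 0.879 -0.139 -0.455
  outer loop
   vertex 4.2 4.7 2.3
   vertex 5.1 0.9 5.2
   vertex 2.8 2.4 0.3
  endloop
 endfacet
 facet normal -0.256 0.444 0.859
  outer loop
   vertex 3.6 3.9 3.2
   vertex 0.5 5.4 1.5
   vertex 5.1 0.9 5.2
  endloop
 endfacet
 facet normal -0.002 0.748 0.664
  outer loop
   vertex 3.6 3.9 3.2
   vertex 4.2 4.7 2.3
   vertex 0.5 5.4 1.5
  endloop
 endfacet
 facet normal 0.269 0.624 0.734
  outer loop
   vertex 3.6 3.9 3.2
   vertex 5.1 0.9 5.2
   vertex 4.2 4.7 2.3
  endloop
 endfacet
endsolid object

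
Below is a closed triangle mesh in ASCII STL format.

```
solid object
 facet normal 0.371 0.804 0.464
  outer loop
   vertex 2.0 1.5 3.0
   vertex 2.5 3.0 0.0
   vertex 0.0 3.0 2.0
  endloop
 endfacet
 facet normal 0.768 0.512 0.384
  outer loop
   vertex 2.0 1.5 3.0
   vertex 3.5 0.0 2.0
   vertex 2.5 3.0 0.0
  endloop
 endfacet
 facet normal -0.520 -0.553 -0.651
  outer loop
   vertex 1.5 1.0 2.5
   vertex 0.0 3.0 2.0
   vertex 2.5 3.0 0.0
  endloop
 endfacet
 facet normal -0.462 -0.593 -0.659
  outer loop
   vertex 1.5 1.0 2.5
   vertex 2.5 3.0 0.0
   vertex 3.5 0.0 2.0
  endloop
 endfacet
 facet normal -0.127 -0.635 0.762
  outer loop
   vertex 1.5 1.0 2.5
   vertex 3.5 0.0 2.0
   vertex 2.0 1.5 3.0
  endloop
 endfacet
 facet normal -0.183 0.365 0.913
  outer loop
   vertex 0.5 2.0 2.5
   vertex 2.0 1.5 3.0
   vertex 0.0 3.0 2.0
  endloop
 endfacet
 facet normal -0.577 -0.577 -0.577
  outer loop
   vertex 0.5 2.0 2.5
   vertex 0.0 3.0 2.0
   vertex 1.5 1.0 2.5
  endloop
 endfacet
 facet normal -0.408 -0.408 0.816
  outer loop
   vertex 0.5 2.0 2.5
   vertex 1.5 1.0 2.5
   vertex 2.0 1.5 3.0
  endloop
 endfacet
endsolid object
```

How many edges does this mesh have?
12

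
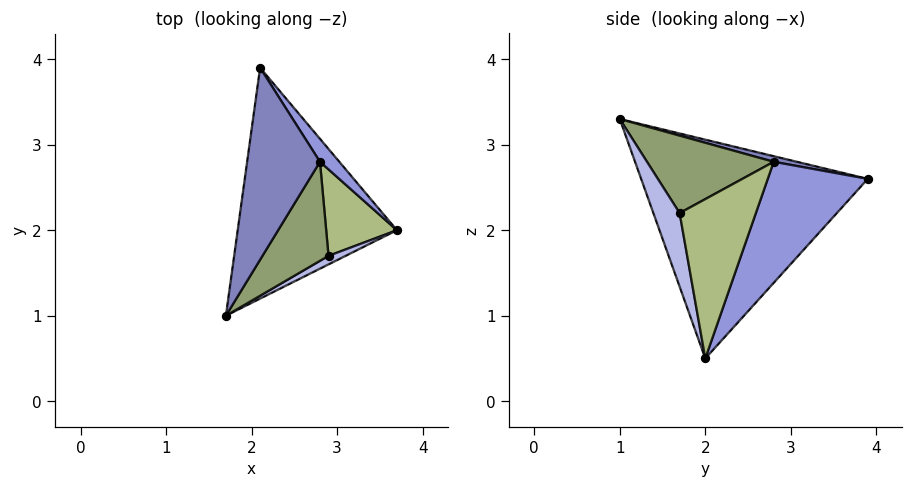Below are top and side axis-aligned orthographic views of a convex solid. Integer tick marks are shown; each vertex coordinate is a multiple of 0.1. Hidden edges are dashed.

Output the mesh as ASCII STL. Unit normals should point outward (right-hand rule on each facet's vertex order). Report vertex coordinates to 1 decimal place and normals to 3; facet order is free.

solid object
 facet normal -0.808 -0.030 -0.588
  outer loop
   vertex 2.1 3.9 2.6
   vertex 3.7 2.0 0.5
   vertex 1.7 1.0 3.3
  endloop
 endfacet
 facet normal 0.075 0.224 0.972
  outer loop
   vertex 2.8 2.8 2.8
   vertex 2.1 3.9 2.6
   vertex 1.7 1.0 3.3
  endloop
 endfacet
 facet normal 0.825 0.549 0.132
  outer loop
   vertex 2.8 2.8 2.8
   vertex 3.7 2.0 0.5
   vertex 2.1 3.9 2.6
  endloop
 endfacet
 facet normal 0.590 -0.796 0.137
  outer loop
   vertex 2.9 1.7 2.2
   vertex 1.7 1.0 3.3
   vertex 3.7 2.0 0.5
  endloop
 endfacet
 facet normal 0.732 -0.274 0.624
  outer loop
   vertex 2.9 1.7 2.2
   vertex 2.8 2.8 2.8
   vertex 1.7 1.0 3.3
  endloop
 endfacet
 facet normal 0.905 -0.137 0.402
  outer loop
   vertex 2.9 1.7 2.2
   vertex 3.7 2.0 0.5
   vertex 2.8 2.8 2.8
  endloop
 endfacet
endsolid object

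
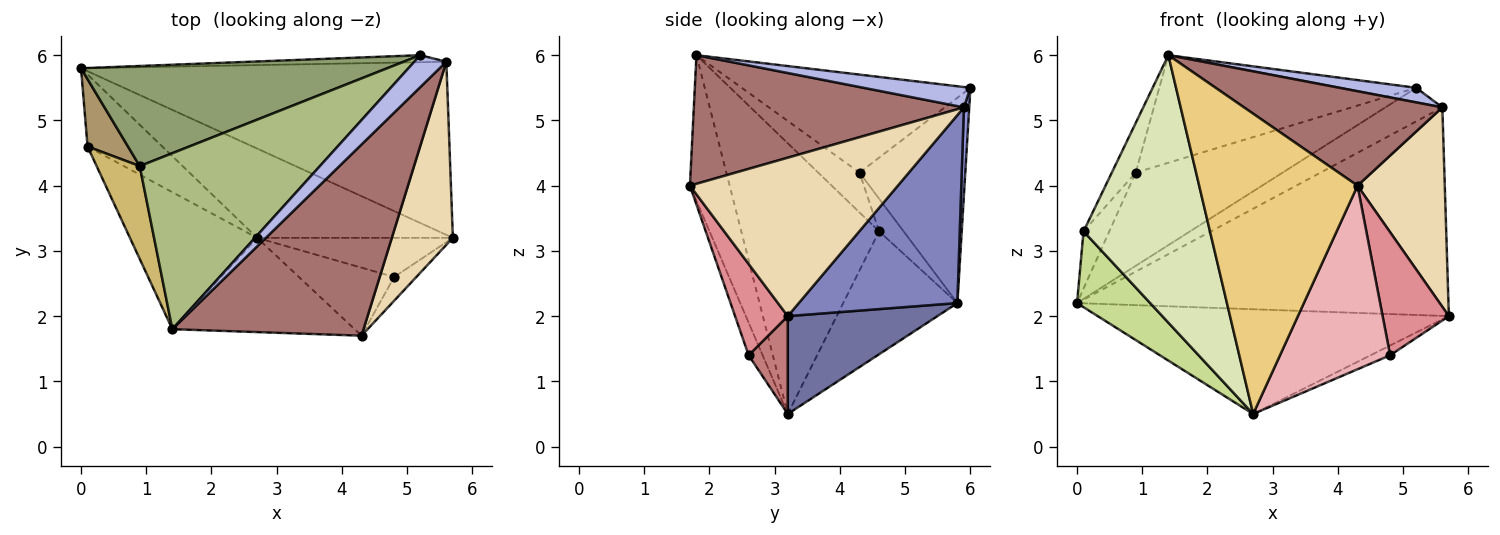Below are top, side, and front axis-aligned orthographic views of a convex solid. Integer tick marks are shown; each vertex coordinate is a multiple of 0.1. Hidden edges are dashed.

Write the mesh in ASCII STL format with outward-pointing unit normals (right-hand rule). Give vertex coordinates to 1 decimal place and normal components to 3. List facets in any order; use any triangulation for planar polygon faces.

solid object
 facet normal 0.309 0.724 -0.617
  outer loop
   vertex 2.7 3.2 0.5
   vertex 0.0 5.8 2.2
   vertex 5.7 3.2 2.0
  endloop
 endfacet
 facet normal 0.312 0.731 -0.607
  outer loop
   vertex 5.6 5.9 5.2
   vertex 5.7 3.2 2.0
   vertex 0.0 5.8 2.2
  endloop
 endfacet
 facet normal 0.091 0.975 -0.203
  outer loop
   vertex 5.6 5.9 5.2
   vertex 0.0 5.8 2.2
   vertex 5.2 6.0 5.5
  endloop
 endfacet
 facet normal 0.501 -0.359 0.787
  outer loop
   vertex 5.6 5.9 5.2
   vertex 5.2 6.0 5.5
   vertex 1.4 1.8 6.0
  endloop
 endfacet
 facet normal -0.441 0.612 0.657
  outer loop
   vertex 0.9 4.3 4.2
   vertex 5.2 6.0 5.5
   vertex 0.0 5.8 2.2
  endloop
 endfacet
 facet normal -0.421 0.473 0.774
  outer loop
   vertex 0.9 4.3 4.2
   vertex 1.4 1.8 6.0
   vertex 5.2 6.0 5.5
  endloop
 endfacet
 facet normal -0.749 -0.480 -0.456
  outer loop
   vertex 0.1 4.6 3.3
   vertex 0.0 5.8 2.2
   vertex 2.7 3.2 0.5
  endloop
 endfacet
 facet normal -0.696 -0.639 -0.327
  outer loop
   vertex 0.1 4.6 3.3
   vertex 2.7 3.2 0.5
   vertex 1.4 1.8 6.0
  endloop
 endfacet
 facet normal -0.524 0.552 0.649
  outer loop
   vertex 0.1 4.6 3.3
   vertex 0.9 4.3 4.2
   vertex 0.0 5.8 2.2
  endloop
 endfacet
 facet normal -0.632 0.366 0.683
  outer loop
   vertex 0.1 4.6 3.3
   vertex 1.4 1.8 6.0
   vertex 0.9 4.3 4.2
  endloop
 endfacet
 facet normal -0.233 -0.928 -0.291
  outer loop
   vertex 4.3 1.7 4.0
   vertex 1.4 1.8 6.0
   vertex 2.7 3.2 0.5
  endloop
 endfacet
 facet normal 0.869 -0.365 0.335
  outer loop
   vertex 4.3 1.7 4.0
   vertex 5.7 3.2 2.0
   vertex 5.6 5.9 5.2
  endloop
 endfacet
 facet normal 0.516 -0.379 0.768
  outer loop
   vertex 4.3 1.7 4.0
   vertex 5.6 5.9 5.2
   vertex 1.4 1.8 6.0
  endloop
 endfacet
 facet normal 0.436 0.218 -0.873
  outer loop
   vertex 4.8 2.6 1.4
   vertex 2.7 3.2 0.5
   vertex 5.7 3.2 2.0
  endloop
 endfacet
 facet normal 0.616 -0.774 -0.149
  outer loop
   vertex 4.8 2.6 1.4
   vertex 5.7 3.2 2.0
   vertex 4.3 1.7 4.0
  endloop
 endfacet
 facet normal -0.118 -0.931 -0.345
  outer loop
   vertex 4.8 2.6 1.4
   vertex 4.3 1.7 4.0
   vertex 2.7 3.2 0.5
  endloop
 endfacet
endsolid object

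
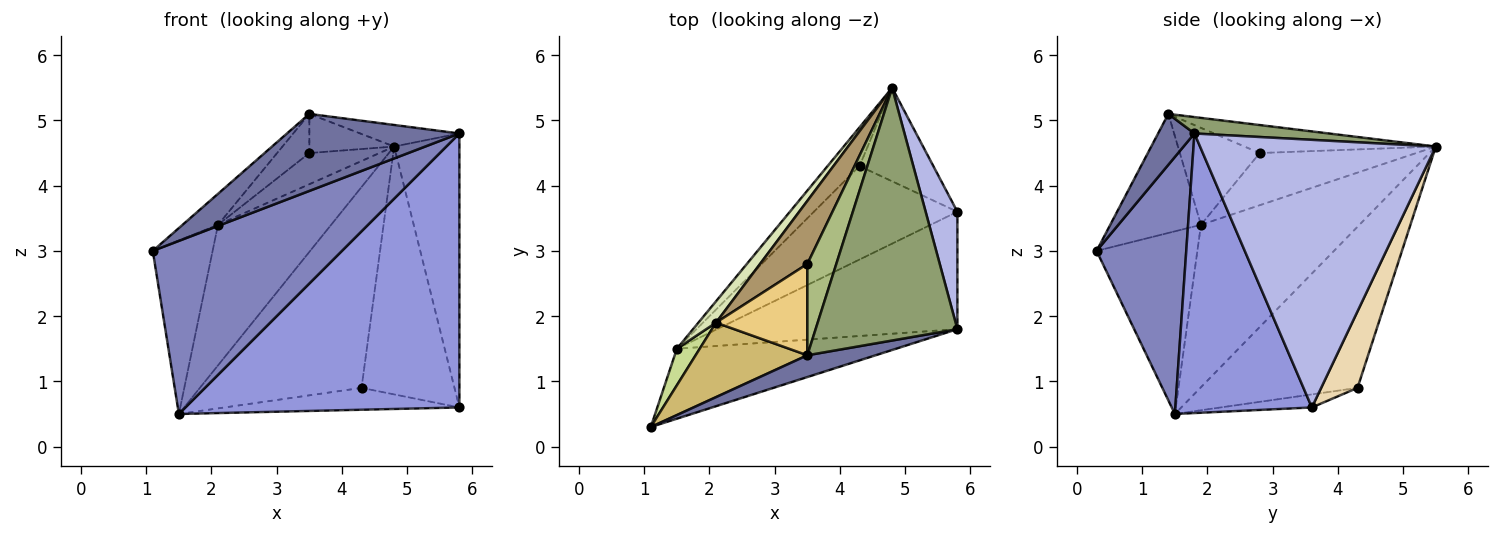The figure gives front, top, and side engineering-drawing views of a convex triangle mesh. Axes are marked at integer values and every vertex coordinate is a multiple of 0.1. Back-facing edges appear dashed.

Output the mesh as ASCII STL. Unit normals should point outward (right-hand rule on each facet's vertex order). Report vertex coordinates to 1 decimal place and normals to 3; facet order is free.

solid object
 facet normal 0.199 -0.943 0.267
  outer loop
   vertex 5.8 1.8 4.8
   vertex 3.5 1.4 5.1
   vertex 1.1 0.3 3.0
  endloop
 endfacet
 facet normal 0.402 -0.849 -0.343
  outer loop
   vertex 5.8 1.8 4.8
   vertex 1.1 0.3 3.0
   vertex 1.5 1.5 0.5
  endloop
 endfacet
 facet normal 0.416 -0.836 -0.358
  outer loop
   vertex 5.8 1.8 4.8
   vertex 1.5 1.5 0.5
   vertex 5.8 3.6 0.6
  endloop
 endfacet
 facet normal 0.958 0.265 0.114
  outer loop
   vertex 5.8 1.8 4.8
   vertex 5.8 3.6 0.6
   vertex 4.8 5.5 4.6
  endloop
 endfacet
 facet normal 0.114 0.084 0.990
  outer loop
   vertex 5.8 1.8 4.8
   vertex 4.8 5.5 4.6
   vertex 3.5 1.4 5.1
  endloop
 endfacet
 facet normal -0.664 0.294 0.687
  outer loop
   vertex 3.5 2.8 4.5
   vertex 3.5 1.4 5.1
   vertex 4.8 5.5 4.6
  endloop
 endfacet
 facet normal -0.855 0.508 0.107
  outer loop
   vertex 2.1 1.9 3.4
   vertex 1.5 1.5 0.5
   vertex 1.1 0.3 3.0
  endloop
 endfacet
 facet normal -0.811 0.579 0.088
  outer loop
   vertex 2.1 1.9 3.4
   vertex 4.8 5.5 4.6
   vertex 1.5 1.5 0.5
  endloop
 endfacet
 facet normal -0.703 0.315 0.637
  outer loop
   vertex 2.1 1.9 3.4
   vertex 3.5 2.8 4.5
   vertex 4.8 5.5 4.6
  endloop
 endfacet
 facet normal -0.701 0.274 0.658
  outer loop
   vertex 2.1 1.9 3.4
   vertex 1.1 0.3 3.0
   vertex 3.5 1.4 5.1
  endloop
 endfacet
 facet normal -0.698 0.282 0.658
  outer loop
   vertex 2.1 1.9 3.4
   vertex 3.5 1.4 5.1
   vertex 3.5 2.8 4.5
  endloop
 endfacet
 facet normal 0.344 0.879 -0.331
  outer loop
   vertex 4.3 4.3 0.9
   vertex 4.8 5.5 4.6
   vertex 5.8 3.6 0.6
  endloop
 endfacet
 facet normal -0.088 0.227 -0.970
  outer loop
   vertex 4.3 4.3 0.9
   vertex 5.8 3.6 0.6
   vertex 1.5 1.5 0.5
  endloop
 endfacet
 facet normal -0.691 0.710 -0.137
  outer loop
   vertex 4.3 4.3 0.9
   vertex 1.5 1.5 0.5
   vertex 4.8 5.5 4.6
  endloop
 endfacet
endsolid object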